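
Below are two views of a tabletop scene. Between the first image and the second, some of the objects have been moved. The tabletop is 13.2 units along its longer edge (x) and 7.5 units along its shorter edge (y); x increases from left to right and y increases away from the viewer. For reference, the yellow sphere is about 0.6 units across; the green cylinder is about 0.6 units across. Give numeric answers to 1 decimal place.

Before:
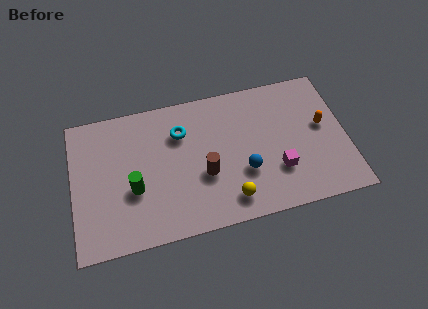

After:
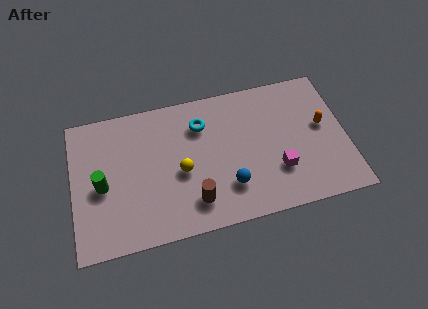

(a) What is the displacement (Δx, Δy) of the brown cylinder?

(-0.6, -1.3)

From the two frames, the brown cylinder sits at roughly (6.3, 2.9) before and (5.7, 1.6) after.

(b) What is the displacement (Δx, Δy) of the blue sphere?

(-0.8, -0.6)

The blue sphere was at about (8.2, 2.6) and moved to about (7.4, 2.0).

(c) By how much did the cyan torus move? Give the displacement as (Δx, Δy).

(1.0, 0.2)

From the two frames, the cyan torus sits at roughly (5.3, 5.4) before and (6.3, 5.6) after.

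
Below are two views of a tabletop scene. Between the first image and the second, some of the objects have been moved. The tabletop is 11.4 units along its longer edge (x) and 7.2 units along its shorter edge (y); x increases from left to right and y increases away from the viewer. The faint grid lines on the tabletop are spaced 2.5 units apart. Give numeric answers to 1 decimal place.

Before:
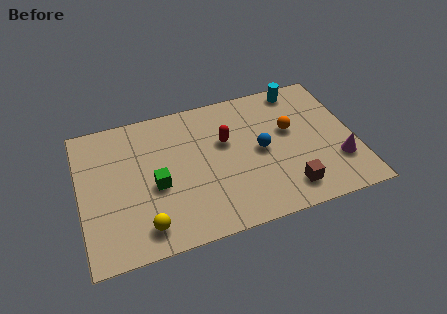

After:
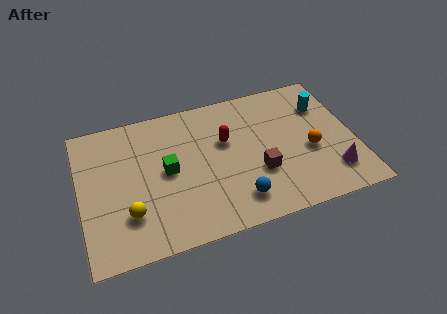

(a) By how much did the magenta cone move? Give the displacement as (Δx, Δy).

(-0.3, -0.5)

The magenta cone was at about (10.6, 2.1) and moved to about (10.3, 1.6).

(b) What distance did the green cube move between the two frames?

0.8

From (3.1, 3.1) to (3.6, 3.7), the green cube covered √(0.5² + 0.6²) ≈ 0.8 units.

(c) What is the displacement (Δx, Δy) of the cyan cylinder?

(0.9, -1.2)

From the two frames, the cyan cylinder sits at roughly (9.4, 6.4) before and (10.3, 5.2) after.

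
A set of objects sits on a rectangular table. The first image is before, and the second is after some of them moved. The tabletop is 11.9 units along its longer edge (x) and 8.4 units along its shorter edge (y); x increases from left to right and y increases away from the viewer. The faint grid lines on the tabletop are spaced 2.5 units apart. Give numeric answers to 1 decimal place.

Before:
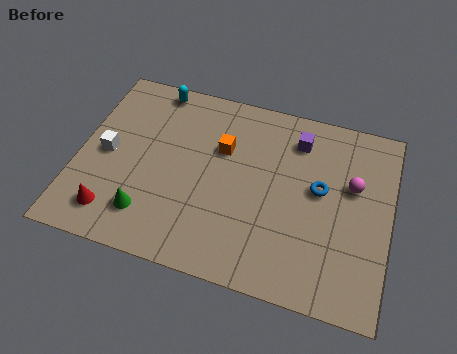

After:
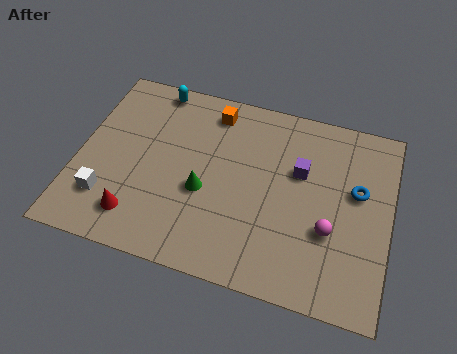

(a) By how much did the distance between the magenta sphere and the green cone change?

-3.4

The distance was about 8.2 in the first image and 4.8 in the second, so they moved 3.4 units closer together.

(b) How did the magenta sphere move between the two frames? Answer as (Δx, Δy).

(-0.7, -2.2)

The magenta sphere was at about (10.4, 5.2) and moved to about (9.7, 3.0).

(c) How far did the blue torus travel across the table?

1.4

The blue torus was near (9.2, 4.7) before and (10.6, 5.0) after, so it travelled √(1.4² + 0.3²) ≈ 1.4 units.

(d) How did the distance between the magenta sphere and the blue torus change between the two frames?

+0.9

The distance was about 1.3 in the first image and 2.2 in the second, so they moved 0.9 units further apart.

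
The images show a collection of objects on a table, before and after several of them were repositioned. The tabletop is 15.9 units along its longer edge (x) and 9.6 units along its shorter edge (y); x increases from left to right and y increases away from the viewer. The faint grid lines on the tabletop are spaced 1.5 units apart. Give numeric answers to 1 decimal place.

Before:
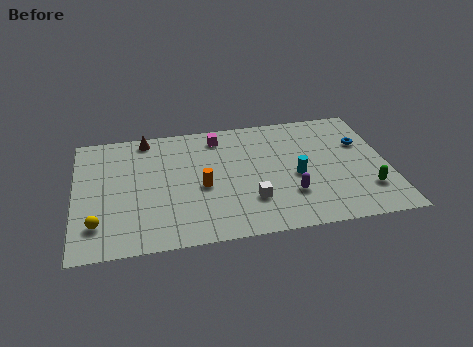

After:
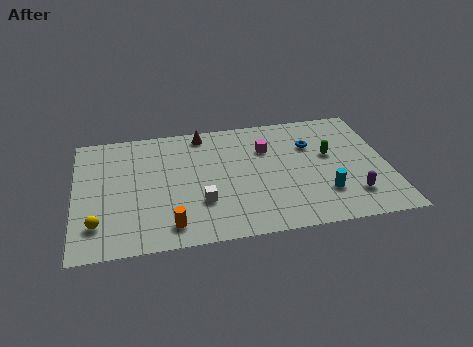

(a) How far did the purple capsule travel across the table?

3.2

The purple capsule moved from about (10.8, 2.8) to (13.9, 2.2), a distance of √(3.1² + 0.6²) ≈ 3.2.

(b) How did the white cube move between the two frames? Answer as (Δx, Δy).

(-2.5, 0.3)

The white cube started near (8.8, 2.7) and ended near (6.3, 3.0).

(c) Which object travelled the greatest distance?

the green capsule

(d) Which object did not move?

the yellow sphere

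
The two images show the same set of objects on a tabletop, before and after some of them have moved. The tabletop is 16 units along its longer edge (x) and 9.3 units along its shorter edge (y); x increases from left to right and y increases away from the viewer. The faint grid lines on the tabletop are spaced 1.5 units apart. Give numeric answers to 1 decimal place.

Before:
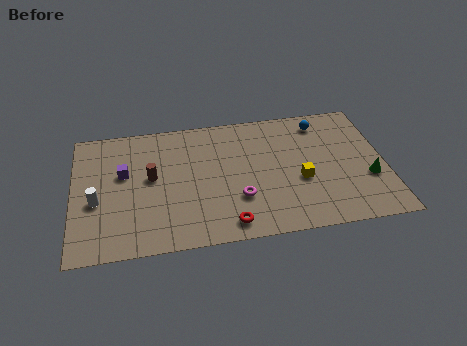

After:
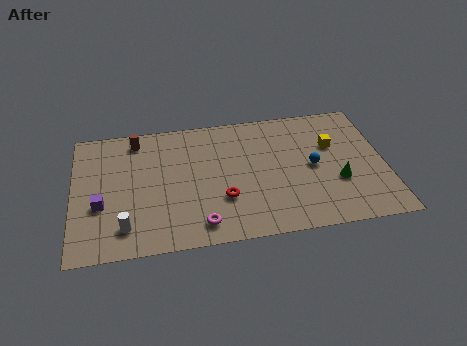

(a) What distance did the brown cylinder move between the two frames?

3.0

The brown cylinder moved from about (4.0, 5.1) to (3.3, 8.0), a distance of √(0.7² + 2.9²) ≈ 3.0.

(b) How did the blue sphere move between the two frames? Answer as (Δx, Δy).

(-0.6, -3.2)

From the two frames, the blue sphere sits at roughly (12.9, 7.8) before and (12.3, 4.6) after.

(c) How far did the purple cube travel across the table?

2.4

From (2.6, 5.6) to (1.4, 3.5), the purple cube covered √(1.2² + 2.1²) ≈ 2.4 units.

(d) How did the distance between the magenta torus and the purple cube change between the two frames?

-1.0

They were about 6.4 units apart before and 5.4 after — 1.0 units closer together.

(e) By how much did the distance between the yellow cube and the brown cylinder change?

+2.6

They were about 7.7 units apart before and 10.3 after — 2.6 units further apart.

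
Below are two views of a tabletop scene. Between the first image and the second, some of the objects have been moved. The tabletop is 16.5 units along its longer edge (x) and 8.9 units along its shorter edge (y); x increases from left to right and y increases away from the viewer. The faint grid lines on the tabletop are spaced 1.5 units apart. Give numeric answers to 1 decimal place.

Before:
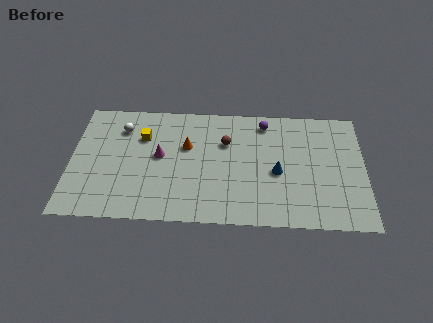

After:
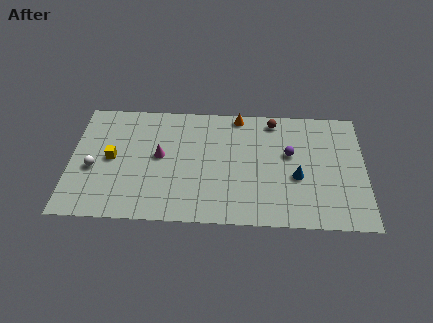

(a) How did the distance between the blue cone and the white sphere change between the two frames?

+2.1

Before: roughly 9.3 units apart; after: 11.4. That's 2.1 units further apart.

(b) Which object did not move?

the magenta cone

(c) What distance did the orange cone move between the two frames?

3.8

The orange cone was near (6.5, 5.6) before and (9.4, 8.1) after, so it travelled √(2.9² + 2.5²) ≈ 3.8 units.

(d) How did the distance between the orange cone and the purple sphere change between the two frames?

-0.8

They were about 4.8 units apart before and 4.0 after — 0.8 units closer together.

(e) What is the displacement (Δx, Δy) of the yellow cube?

(-1.7, -1.7)

The yellow cube was at about (4.0, 6.2) and moved to about (2.3, 4.5).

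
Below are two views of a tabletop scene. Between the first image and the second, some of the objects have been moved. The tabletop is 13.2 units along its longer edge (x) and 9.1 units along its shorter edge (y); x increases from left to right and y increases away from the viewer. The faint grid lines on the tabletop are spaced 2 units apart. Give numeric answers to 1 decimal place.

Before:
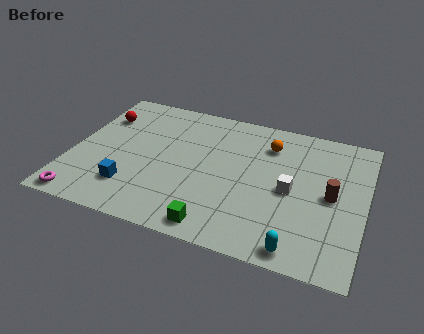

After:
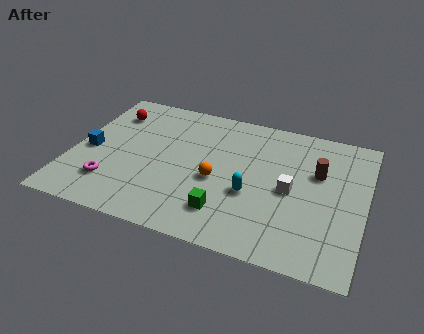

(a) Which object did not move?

the white cube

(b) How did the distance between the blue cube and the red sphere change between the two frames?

-1.8

They were about 4.8 units apart before and 3.0 after — 1.8 units closer together.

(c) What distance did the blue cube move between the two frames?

2.8

The blue cube was near (2.9, 2.2) before and (0.8, 4.1) after, so it travelled √(2.1² + 1.9²) ≈ 2.8 units.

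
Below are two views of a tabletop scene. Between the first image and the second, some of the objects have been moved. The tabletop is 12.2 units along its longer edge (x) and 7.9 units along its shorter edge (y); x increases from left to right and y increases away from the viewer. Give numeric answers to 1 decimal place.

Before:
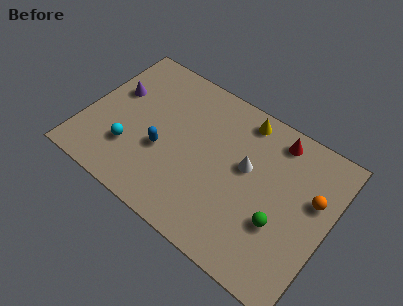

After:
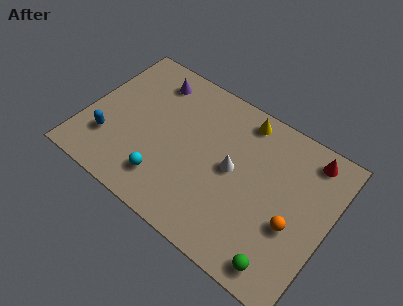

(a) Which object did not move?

the yellow cone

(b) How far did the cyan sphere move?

2.0

The cyan sphere was near (2.5, 2.3) before and (4.4, 1.7) after, so it travelled √(1.9² + 0.6²) ≈ 2.0 units.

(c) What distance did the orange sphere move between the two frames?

1.9

The orange sphere was near (11.3, 4.9) before and (10.6, 3.1) after, so it travelled √(0.7² + 1.8²) ≈ 1.9 units.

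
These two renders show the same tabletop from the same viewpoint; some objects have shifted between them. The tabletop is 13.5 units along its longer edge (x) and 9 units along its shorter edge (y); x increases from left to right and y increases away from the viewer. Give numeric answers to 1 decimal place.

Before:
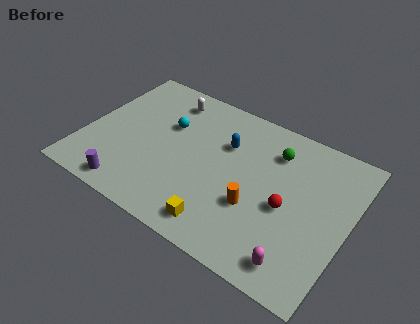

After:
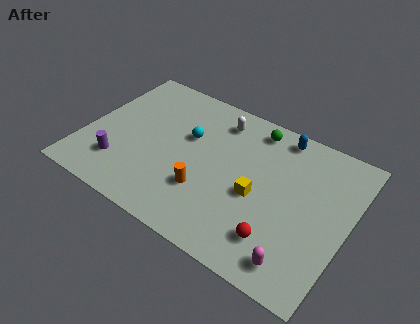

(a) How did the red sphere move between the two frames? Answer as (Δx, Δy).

(-0.1, -2.0)

The red sphere was at about (10.5, 4.0) and moved to about (10.4, 2.0).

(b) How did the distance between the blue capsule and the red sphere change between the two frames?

+2.0

They were about 4.1 units apart before and 6.1 after — 2.0 units further apart.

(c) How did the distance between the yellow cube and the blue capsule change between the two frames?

-0.7

They were about 4.8 units apart before and 4.1 after — 0.7 units closer together.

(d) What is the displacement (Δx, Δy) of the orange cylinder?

(-2.5, -0.4)

The orange cylinder was at about (9.0, 3.2) and moved to about (6.5, 2.8).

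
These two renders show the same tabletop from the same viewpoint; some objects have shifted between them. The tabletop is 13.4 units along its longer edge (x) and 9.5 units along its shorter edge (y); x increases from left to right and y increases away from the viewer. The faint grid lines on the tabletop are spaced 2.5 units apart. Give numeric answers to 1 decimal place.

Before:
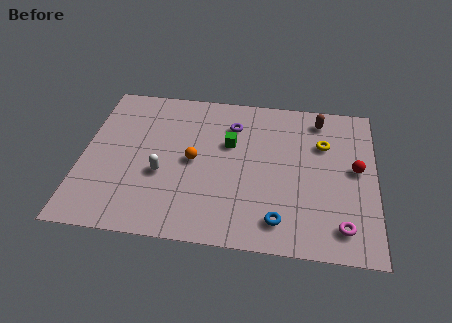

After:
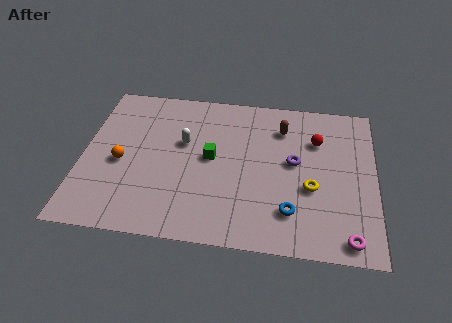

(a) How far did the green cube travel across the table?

1.3

From (6.7, 6.0) to (5.9, 5.0), the green cube covered √(0.8² + 1.0²) ≈ 1.3 units.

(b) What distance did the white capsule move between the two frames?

2.3

From (3.7, 3.7) to (4.6, 5.8), the white capsule covered √(0.9² + 2.1²) ≈ 2.3 units.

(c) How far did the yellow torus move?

2.8

The yellow torus was near (11.0, 6.5) before and (10.5, 3.7) after, so it travelled √(0.5² + 2.8²) ≈ 2.8 units.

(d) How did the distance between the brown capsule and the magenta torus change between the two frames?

+0.4

They were about 6.6 units apart before and 7.0 after — 0.4 units further apart.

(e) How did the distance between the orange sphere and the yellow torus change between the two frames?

+2.5

The distance was about 6.2 in the first image and 8.7 in the second, so they moved 2.5 units further apart.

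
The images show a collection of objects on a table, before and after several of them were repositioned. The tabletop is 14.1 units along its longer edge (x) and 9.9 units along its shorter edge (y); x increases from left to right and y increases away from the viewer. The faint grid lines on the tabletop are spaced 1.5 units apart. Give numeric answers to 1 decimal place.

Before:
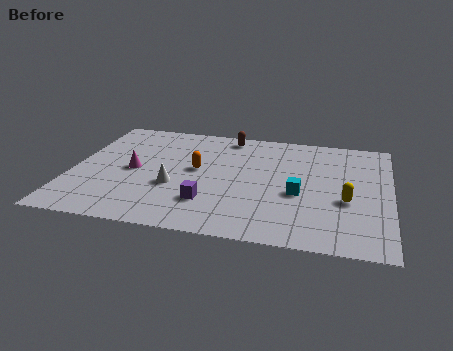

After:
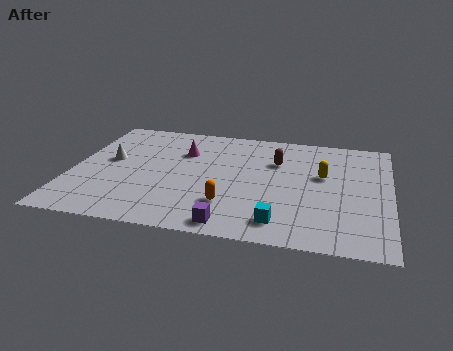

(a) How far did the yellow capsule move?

2.3

The yellow capsule moved from about (12.2, 3.9) to (11.1, 5.9), a distance of √(1.1² + 2.0²) ≈ 2.3.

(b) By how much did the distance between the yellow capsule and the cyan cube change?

+2.5

The distance was about 2.1 in the first image and 4.6 in the second, so they moved 2.5 units further apart.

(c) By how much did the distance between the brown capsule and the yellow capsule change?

-5.1

The distance was about 7.4 in the first image and 2.3 in the second, so they moved 5.1 units closer together.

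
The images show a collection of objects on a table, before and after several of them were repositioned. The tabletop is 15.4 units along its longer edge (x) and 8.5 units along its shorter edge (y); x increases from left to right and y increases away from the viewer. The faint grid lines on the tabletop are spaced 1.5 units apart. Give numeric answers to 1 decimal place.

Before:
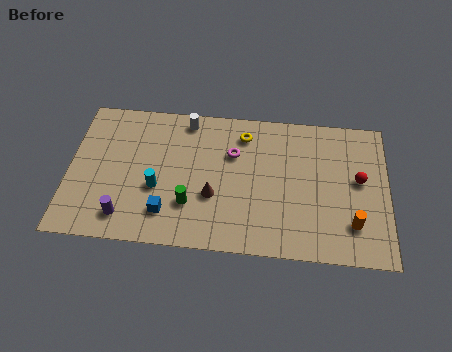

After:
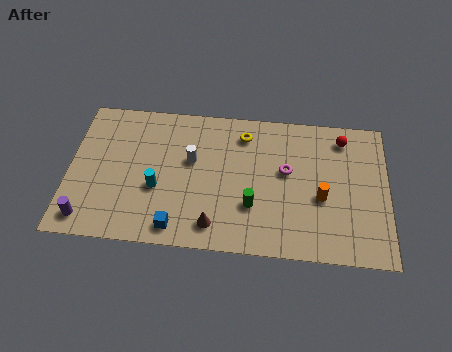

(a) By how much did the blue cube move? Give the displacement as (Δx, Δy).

(0.5, -0.8)

The blue cube started near (4.8, 1.9) and ended near (5.3, 1.1).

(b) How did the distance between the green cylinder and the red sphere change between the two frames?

-2.2

They were about 8.4 units apart before and 6.2 after — 2.2 units closer together.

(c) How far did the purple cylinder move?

1.8

The purple cylinder was near (2.8, 1.5) before and (1.0, 1.2) after, so it travelled √(1.8² + 0.3²) ≈ 1.8 units.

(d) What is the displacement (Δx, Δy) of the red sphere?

(-0.8, 2.4)

From the two frames, the red sphere sits at roughly (14.0, 4.7) before and (13.2, 7.1) after.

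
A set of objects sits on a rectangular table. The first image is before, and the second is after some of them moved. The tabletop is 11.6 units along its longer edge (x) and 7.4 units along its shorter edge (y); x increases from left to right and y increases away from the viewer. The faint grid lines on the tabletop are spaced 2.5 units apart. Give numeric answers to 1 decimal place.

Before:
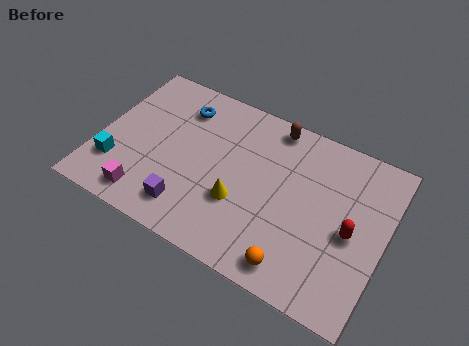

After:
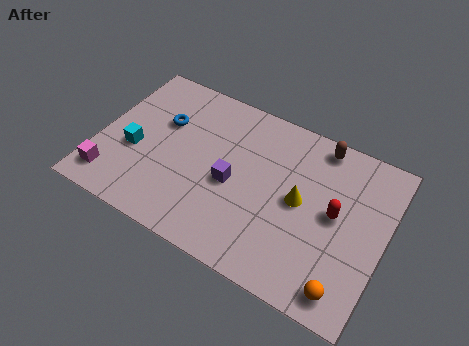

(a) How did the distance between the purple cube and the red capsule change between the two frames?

-2.5

They were about 6.6 units apart before and 4.1 after — 2.5 units closer together.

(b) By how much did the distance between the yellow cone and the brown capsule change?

-1.3

They were about 4.1 units apart before and 2.8 after — 1.3 units closer together.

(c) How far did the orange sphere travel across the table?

2.0

The orange sphere was near (8.4, 1.0) before and (10.4, 1.0) after, so it travelled √(2.0² + 0.0²) ≈ 2.0 units.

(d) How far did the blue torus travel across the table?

1.2

The blue torus was near (3.0, 5.8) before and (2.4, 4.8) after, so it travelled √(0.6² + 1.0²) ≈ 1.2 units.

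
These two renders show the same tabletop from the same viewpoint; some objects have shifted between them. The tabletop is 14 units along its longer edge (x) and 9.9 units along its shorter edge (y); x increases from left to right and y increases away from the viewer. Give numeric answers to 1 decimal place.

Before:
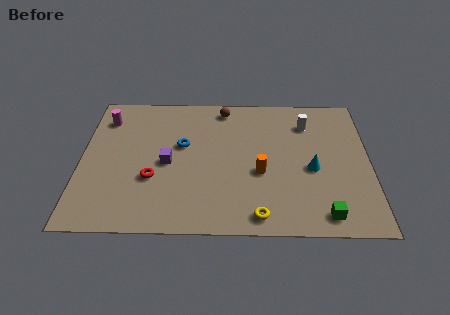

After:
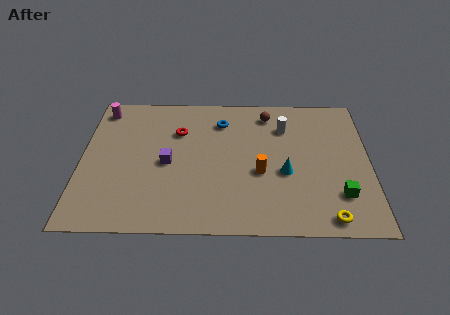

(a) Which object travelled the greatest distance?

the red torus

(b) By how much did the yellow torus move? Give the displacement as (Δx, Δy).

(3.3, -0.1)

The yellow torus started near (8.6, 1.1) and ended near (11.9, 1.0).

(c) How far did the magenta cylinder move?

0.7

The magenta cylinder moved from about (1.1, 7.8) to (0.9, 8.5), a distance of √(0.2² + 0.7²) ≈ 0.7.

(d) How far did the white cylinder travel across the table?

1.1

The white cylinder was near (11.0, 7.6) before and (9.9, 7.3) after, so it travelled √(1.1² + 0.3²) ≈ 1.1 units.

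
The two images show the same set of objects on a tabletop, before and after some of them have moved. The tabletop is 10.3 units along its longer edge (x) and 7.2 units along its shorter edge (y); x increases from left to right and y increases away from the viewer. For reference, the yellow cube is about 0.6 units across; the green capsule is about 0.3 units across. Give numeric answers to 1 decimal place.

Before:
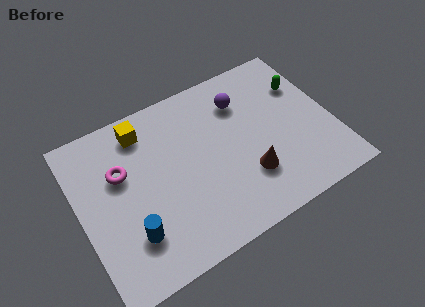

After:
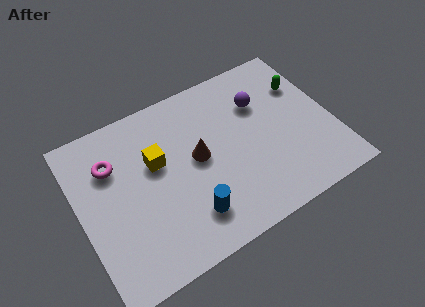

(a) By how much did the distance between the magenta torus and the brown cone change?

-1.9

Before: roughly 5.4 units apart; after: 3.5. That's 1.9 units closer together.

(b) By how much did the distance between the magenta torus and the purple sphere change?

+0.9

The distance was about 5.2 in the first image and 6.1 in the second, so they moved 0.9 units further apart.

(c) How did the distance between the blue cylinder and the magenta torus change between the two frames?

+1.7

Before: roughly 2.7 units apart; after: 4.4. That's 1.7 units further apart.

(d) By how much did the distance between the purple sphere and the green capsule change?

-0.7

They were about 2.5 units apart before and 1.8 after — 0.7 units closer together.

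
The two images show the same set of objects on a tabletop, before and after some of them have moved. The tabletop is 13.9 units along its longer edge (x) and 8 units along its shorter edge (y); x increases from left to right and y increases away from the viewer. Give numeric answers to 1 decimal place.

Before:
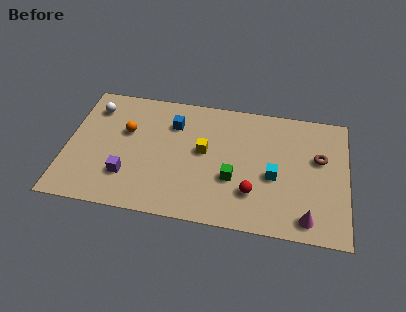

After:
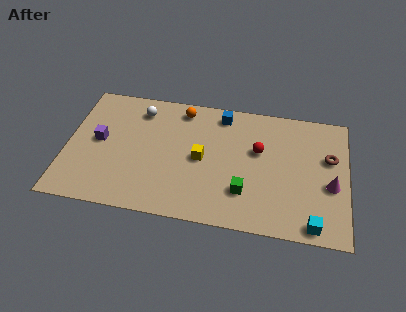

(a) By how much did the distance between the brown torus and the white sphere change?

-1.8

They were about 11.4 units apart before and 9.6 after — 1.8 units closer together.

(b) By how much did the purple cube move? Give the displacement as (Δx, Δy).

(-1.5, 2.0)

The purple cube was at about (3.1, 2.2) and moved to about (1.6, 4.2).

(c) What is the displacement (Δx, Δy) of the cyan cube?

(2.0, -2.6)

From the two frames, the cyan cube sits at roughly (10.3, 3.4) before and (12.3, 0.8) after.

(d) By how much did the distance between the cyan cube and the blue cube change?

+2.0

They were about 5.7 units apart before and 7.7 after — 2.0 units further apart.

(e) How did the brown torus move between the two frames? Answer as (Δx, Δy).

(0.5, 0.1)

The brown torus started near (12.5, 4.9) and ended near (13.0, 5.0).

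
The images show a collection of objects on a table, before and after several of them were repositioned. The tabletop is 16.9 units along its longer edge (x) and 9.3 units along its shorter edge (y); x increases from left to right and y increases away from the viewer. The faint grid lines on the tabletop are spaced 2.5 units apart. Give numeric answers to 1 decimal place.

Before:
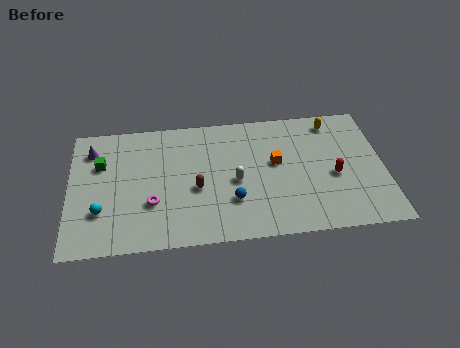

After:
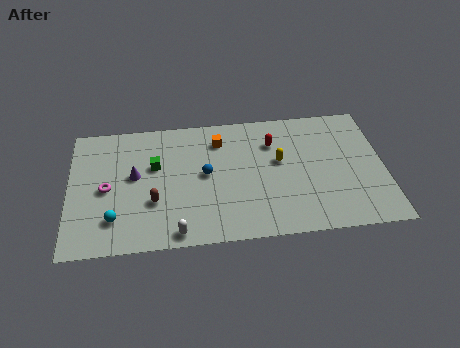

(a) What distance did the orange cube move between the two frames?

3.6

The orange cube moved from about (11.1, 5.3) to (8.1, 7.3), a distance of √(3.0² + 2.0²) ≈ 3.6.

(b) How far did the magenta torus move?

2.7

The magenta torus was near (4.4, 3.1) before and (2.0, 4.4) after, so it travelled √(2.4² + 1.3²) ≈ 2.7 units.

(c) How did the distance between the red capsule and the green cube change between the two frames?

-6.2

Before: roughly 12.7 units apart; after: 6.5. That's 6.2 units closer together.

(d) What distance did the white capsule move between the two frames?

4.6

From (8.9, 4.2) to (5.7, 0.9), the white capsule covered √(3.2² + 3.3²) ≈ 4.6 units.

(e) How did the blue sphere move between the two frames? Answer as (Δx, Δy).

(-1.4, 2.1)

From the two frames, the blue sphere sits at roughly (8.7, 2.8) before and (7.3, 4.9) after.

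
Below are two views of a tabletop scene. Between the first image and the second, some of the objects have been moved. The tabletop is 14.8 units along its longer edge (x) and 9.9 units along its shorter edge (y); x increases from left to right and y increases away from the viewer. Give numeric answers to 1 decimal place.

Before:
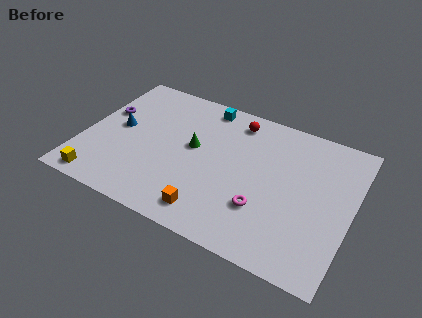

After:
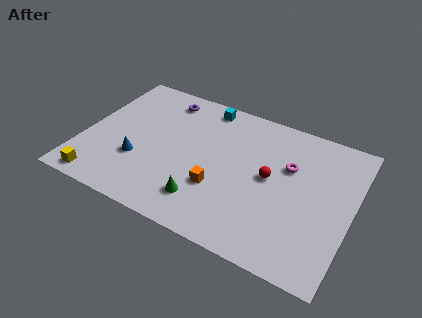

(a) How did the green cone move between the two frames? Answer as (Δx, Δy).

(1.1, -3.4)

From the two frames, the green cone sits at roughly (6.0, 5.5) before and (7.1, 2.1) after.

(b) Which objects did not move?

the yellow cube and the cyan cube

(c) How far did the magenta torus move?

3.5

The magenta torus moved from about (10.2, 3.0) to (11.2, 6.4), a distance of √(1.0² + 3.4²) ≈ 3.5.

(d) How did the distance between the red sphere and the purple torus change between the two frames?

-0.3

They were about 7.5 units apart before and 7.2 after — 0.3 units closer together.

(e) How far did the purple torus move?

3.8

The purple torus was near (0.9, 6.1) before and (3.9, 8.4) after, so it travelled √(3.0² + 2.3²) ≈ 3.8 units.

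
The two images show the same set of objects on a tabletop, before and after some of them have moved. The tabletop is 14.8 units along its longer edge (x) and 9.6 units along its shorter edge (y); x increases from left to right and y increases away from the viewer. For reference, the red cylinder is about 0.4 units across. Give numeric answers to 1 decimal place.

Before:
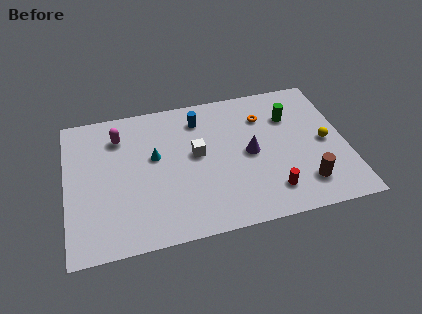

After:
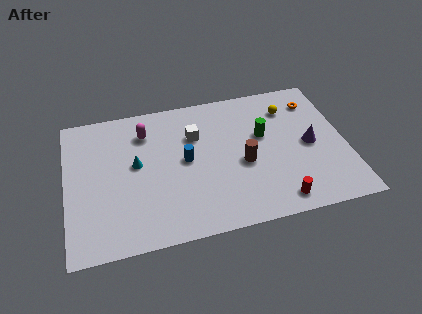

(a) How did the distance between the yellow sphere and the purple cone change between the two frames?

-1.1

They were about 4.0 units apart before and 2.9 after — 1.1 units closer together.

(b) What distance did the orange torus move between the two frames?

2.8

The orange torus moved from about (10.6, 7.1) to (13.4, 7.6), a distance of √(2.8² + 0.5²) ≈ 2.8.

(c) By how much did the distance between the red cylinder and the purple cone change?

+1.0

The distance was about 2.9 in the first image and 3.9 in the second, so they moved 1.0 units further apart.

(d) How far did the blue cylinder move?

2.8

The blue cylinder was near (7.2, 7.7) before and (6.3, 5.0) after, so it travelled √(0.9² + 2.7²) ≈ 2.8 units.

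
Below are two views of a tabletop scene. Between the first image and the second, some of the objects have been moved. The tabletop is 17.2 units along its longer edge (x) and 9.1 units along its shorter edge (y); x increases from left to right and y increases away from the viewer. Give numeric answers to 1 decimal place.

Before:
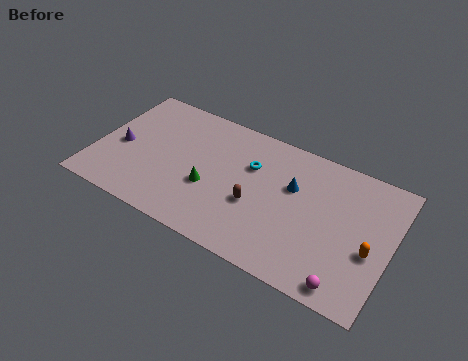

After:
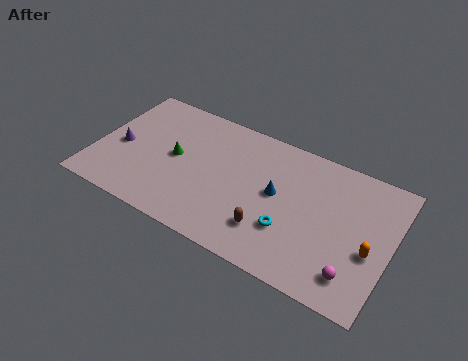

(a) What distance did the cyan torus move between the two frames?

4.2

From (8.9, 6.1) to (11.6, 2.9), the cyan torus covered √(2.7² + 3.2²) ≈ 4.2 units.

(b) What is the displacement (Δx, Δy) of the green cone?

(-2.2, 1.2)

The green cone was at about (6.8, 3.5) and moved to about (4.6, 4.7).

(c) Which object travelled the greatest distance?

the cyan torus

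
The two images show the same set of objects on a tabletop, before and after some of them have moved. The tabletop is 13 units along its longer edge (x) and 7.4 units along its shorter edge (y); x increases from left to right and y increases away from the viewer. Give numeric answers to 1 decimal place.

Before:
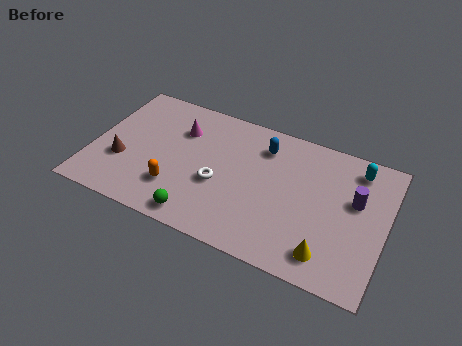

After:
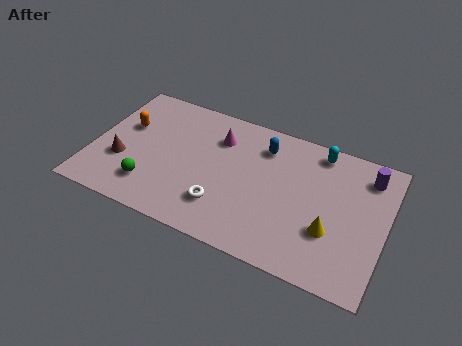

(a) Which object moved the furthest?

the orange capsule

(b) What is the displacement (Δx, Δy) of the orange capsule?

(-2.6, 2.6)

From the two frames, the orange capsule sits at roughly (3.9, 2.0) before and (1.3, 4.6) after.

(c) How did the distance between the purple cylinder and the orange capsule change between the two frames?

+2.7

Before: roughly 8.1 units apart; after: 10.8. That's 2.7 units further apart.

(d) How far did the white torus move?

1.1

From (5.7, 3.0) to (6.0, 1.9), the white torus covered √(0.3² + 1.1²) ≈ 1.1 units.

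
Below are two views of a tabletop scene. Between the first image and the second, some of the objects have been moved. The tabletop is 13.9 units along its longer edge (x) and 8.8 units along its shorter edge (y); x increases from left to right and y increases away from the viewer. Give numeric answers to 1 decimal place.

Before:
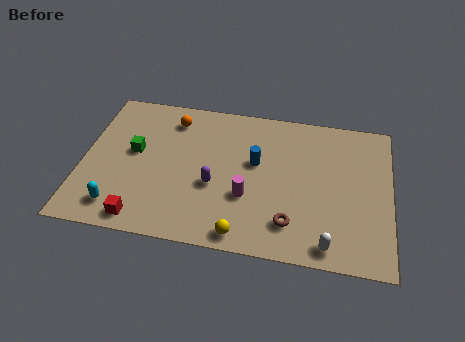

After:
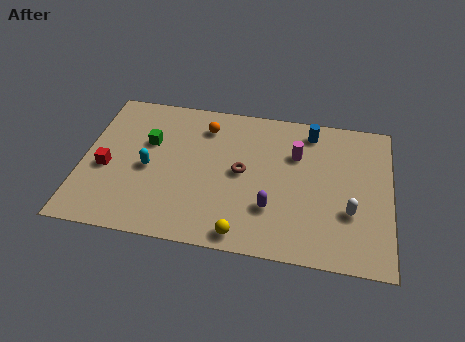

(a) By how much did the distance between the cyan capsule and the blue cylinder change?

+1.0

Before: roughly 7.0 units apart; after: 8.0. That's 1.0 units further apart.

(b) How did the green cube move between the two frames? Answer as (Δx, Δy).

(0.6, 0.7)

The green cube was at about (2.3, 4.9) and moved to about (2.9, 5.6).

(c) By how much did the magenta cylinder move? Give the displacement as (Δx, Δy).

(2.1, 2.9)

The magenta cylinder was at about (7.5, 3.1) and moved to about (9.6, 6.0).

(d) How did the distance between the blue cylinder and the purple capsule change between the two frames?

+2.7

They were about 2.5 units apart before and 5.2 after — 2.7 units further apart.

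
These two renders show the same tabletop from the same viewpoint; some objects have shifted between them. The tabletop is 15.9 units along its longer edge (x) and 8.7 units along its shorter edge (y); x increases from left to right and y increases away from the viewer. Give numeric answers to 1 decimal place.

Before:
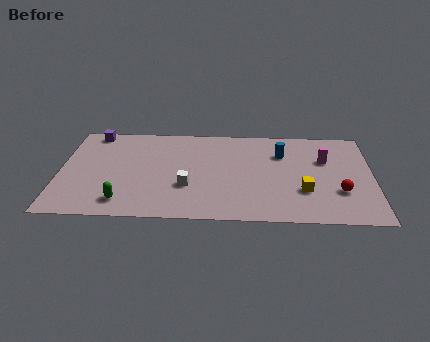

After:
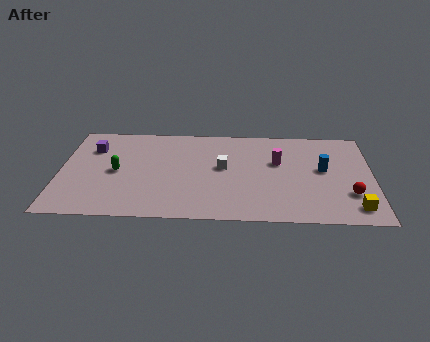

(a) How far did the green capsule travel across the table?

2.7

The green capsule was near (3.3, 1.5) before and (2.9, 4.2) after, so it travelled √(0.4² + 2.7²) ≈ 2.7 units.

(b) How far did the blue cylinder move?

2.5

The blue cylinder was near (11.3, 6.2) before and (13.4, 4.8) after, so it travelled √(2.1² + 1.4²) ≈ 2.5 units.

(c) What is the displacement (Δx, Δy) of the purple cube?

(0.0, -1.5)

From the two frames, the purple cube sits at roughly (1.6, 7.8) before and (1.6, 6.3) after.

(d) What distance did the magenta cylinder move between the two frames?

2.4

From (13.5, 5.7) to (11.1, 5.4), the magenta cylinder covered √(2.4² + 0.3²) ≈ 2.4 units.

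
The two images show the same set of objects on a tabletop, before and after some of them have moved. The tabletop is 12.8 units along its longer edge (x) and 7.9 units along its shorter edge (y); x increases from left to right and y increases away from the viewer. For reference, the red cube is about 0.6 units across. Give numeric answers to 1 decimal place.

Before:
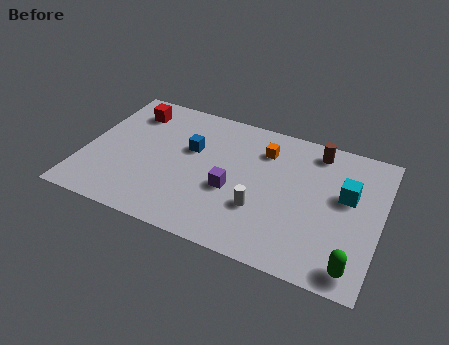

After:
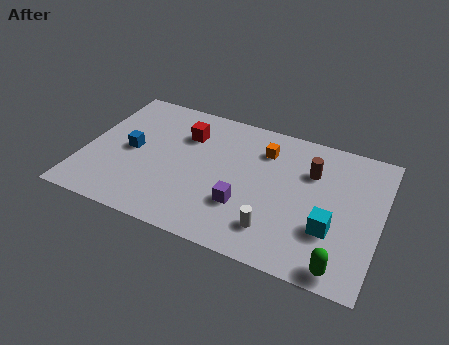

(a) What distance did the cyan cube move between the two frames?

2.2

The cyan cube moved from about (11.3, 4.7) to (10.8, 2.6), a distance of √(0.5² + 2.1²) ≈ 2.2.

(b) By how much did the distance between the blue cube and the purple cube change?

+2.7

Before: roughly 2.6 units apart; after: 5.3. That's 2.7 units further apart.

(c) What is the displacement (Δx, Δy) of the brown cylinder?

(-0.1, -1.3)

The brown cylinder was at about (9.8, 6.8) and moved to about (9.7, 5.5).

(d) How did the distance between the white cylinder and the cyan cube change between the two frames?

-1.6

They were about 4.1 units apart before and 2.5 after — 1.6 units closer together.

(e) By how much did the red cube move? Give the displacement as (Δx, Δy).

(2.5, -0.6)

The red cube started near (1.7, 6.3) and ended near (4.2, 5.7).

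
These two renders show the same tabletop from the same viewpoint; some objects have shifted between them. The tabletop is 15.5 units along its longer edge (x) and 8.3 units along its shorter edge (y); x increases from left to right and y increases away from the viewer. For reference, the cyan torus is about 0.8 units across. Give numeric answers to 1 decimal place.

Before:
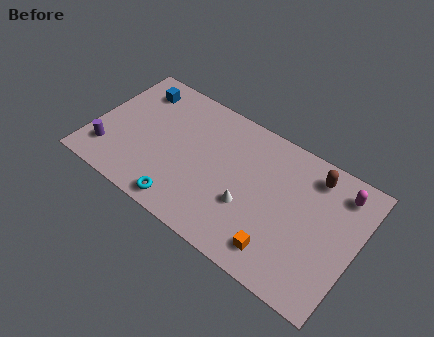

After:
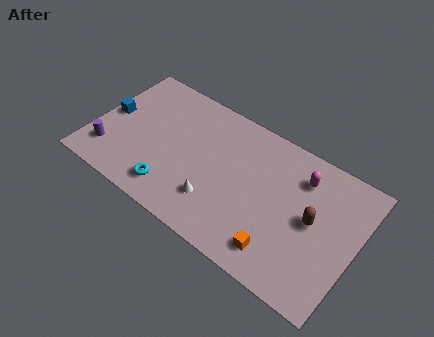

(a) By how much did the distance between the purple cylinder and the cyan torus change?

-0.9

They were about 4.8 units apart before and 3.9 after — 0.9 units closer together.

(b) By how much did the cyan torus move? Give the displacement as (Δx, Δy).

(-0.8, 0.5)

From the two frames, the cyan torus sits at roughly (5.9, 1.0) before and (5.1, 1.5) after.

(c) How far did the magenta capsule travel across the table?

2.2

The magenta capsule was near (14.2, 6.8) before and (12.0, 6.4) after, so it travelled √(2.2² + 0.4²) ≈ 2.2 units.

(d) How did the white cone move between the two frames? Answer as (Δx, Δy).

(-1.8, -0.8)

The white cone was at about (9.4, 3.0) and moved to about (7.6, 2.2).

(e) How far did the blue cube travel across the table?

2.7

The blue cube was near (2.0, 6.7) before and (0.8, 4.3) after, so it travelled √(1.2² + 2.4²) ≈ 2.7 units.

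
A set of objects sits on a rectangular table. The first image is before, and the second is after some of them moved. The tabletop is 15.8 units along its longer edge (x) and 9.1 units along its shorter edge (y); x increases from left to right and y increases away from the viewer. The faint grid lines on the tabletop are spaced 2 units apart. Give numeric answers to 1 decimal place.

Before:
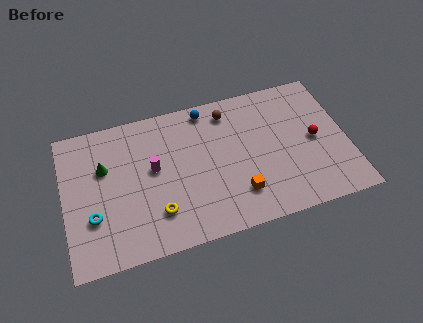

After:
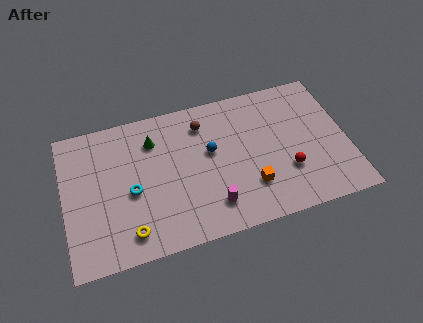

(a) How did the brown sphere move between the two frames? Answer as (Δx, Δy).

(-1.5, -0.4)

The brown sphere was at about (9.4, 7.6) and moved to about (7.9, 7.2).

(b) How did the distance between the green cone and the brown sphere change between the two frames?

-4.5

The distance was about 7.3 in the first image and 2.8 in the second, so they moved 4.5 units closer together.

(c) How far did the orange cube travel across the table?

0.8

The orange cube was near (9.5, 2.2) before and (10.2, 2.5) after, so it travelled √(0.7² + 0.3²) ≈ 0.8 units.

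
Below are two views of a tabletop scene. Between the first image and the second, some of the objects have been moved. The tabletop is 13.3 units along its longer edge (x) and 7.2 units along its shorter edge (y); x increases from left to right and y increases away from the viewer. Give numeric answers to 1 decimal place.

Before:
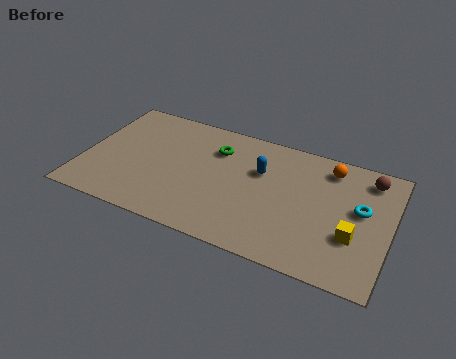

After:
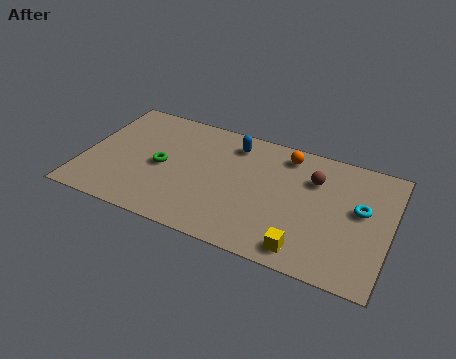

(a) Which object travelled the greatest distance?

the green torus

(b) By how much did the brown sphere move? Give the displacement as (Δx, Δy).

(-2.3, -0.9)

The brown sphere was at about (12.2, 6.0) and moved to about (9.9, 5.1).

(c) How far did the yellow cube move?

2.4

The yellow cube moved from about (11.8, 2.5) to (9.9, 1.0), a distance of √(1.9² + 1.5²) ≈ 2.4.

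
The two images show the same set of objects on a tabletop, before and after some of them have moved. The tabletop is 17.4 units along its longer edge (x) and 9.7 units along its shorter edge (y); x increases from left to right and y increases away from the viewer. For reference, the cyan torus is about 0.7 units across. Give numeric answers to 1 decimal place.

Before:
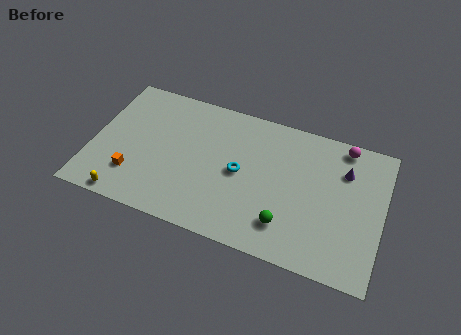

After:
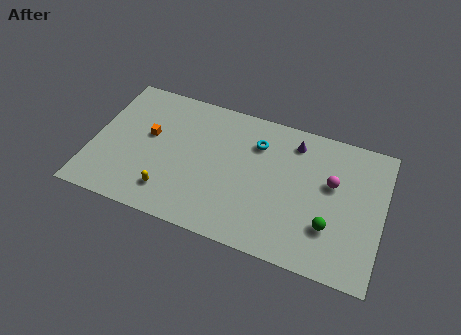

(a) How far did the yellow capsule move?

2.8

From (2.4, 0.8) to (4.9, 2.0), the yellow capsule covered √(2.5² + 1.2²) ≈ 2.8 units.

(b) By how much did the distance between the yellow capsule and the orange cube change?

+2.2

The distance was about 1.7 in the first image and 3.9 in the second, so they moved 2.2 units further apart.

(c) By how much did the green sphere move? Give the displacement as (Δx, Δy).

(2.5, 0.7)

The green sphere was at about (11.9, 2.2) and moved to about (14.4, 2.9).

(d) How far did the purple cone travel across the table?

3.3

From (15.0, 7.0) to (11.9, 8.0), the purple cone covered √(3.1² + 1.0²) ≈ 3.3 units.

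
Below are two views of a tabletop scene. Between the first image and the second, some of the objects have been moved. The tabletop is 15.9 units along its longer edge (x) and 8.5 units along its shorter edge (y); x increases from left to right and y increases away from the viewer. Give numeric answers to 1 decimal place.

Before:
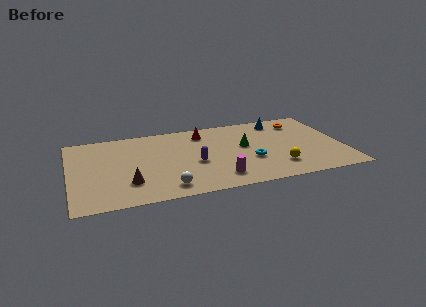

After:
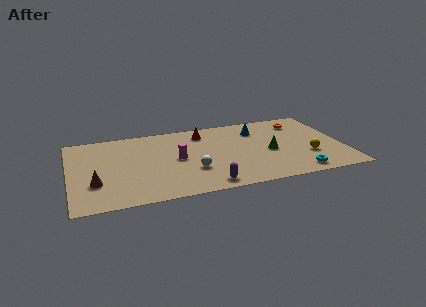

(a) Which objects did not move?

the red cone and the orange torus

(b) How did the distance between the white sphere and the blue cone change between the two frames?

-3.7

Before: roughly 9.2 units apart; after: 5.5. That's 3.7 units closer together.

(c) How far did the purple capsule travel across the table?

2.6

The purple capsule moved from about (7.2, 3.6) to (7.7, 1.0), a distance of √(0.5² + 2.6²) ≈ 2.6.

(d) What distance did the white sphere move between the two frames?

2.2

From (5.4, 1.3) to (7.0, 2.8), the white sphere covered √(1.6² + 1.5²) ≈ 2.2 units.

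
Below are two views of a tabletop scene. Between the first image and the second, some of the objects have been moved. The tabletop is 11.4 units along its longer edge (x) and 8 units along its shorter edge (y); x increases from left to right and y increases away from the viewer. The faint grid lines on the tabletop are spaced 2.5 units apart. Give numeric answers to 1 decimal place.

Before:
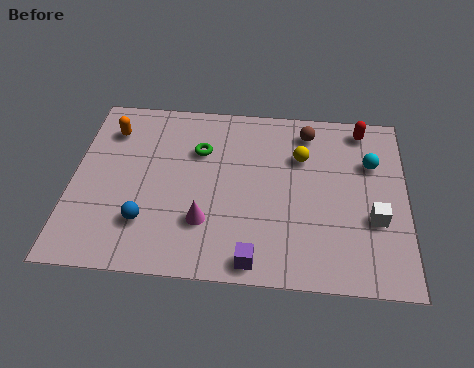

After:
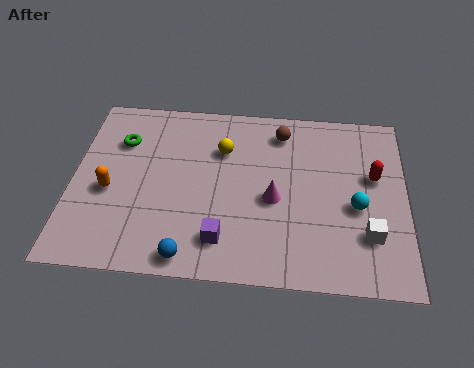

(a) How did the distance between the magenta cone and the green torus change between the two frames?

+2.5

The distance was about 3.2 in the first image and 5.7 in the second, so they moved 2.5 units further apart.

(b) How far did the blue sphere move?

2.0

The blue sphere was near (2.6, 2.1) before and (4.1, 0.8) after, so it travelled √(1.5² + 1.3²) ≈ 2.0 units.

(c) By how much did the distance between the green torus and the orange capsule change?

-0.9

They were about 3.2 units apart before and 2.3 after — 0.9 units closer together.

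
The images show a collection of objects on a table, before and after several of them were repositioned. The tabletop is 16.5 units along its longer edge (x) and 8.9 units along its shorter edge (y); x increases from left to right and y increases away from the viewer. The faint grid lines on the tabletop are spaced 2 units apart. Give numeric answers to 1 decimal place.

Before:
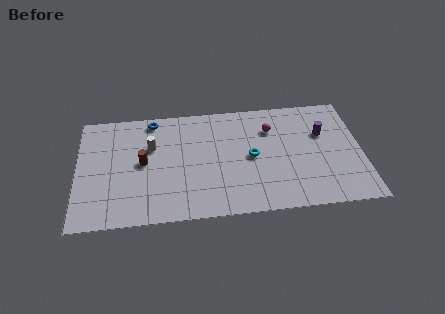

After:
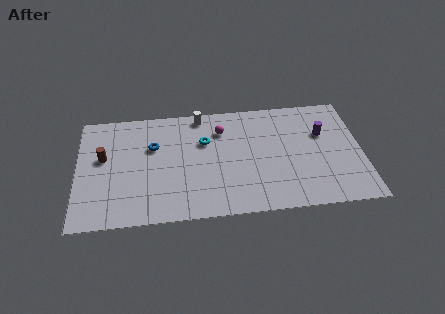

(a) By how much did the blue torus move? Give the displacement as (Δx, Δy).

(0.0, -2.1)

The blue torus was at about (4.4, 7.9) and moved to about (4.4, 5.8).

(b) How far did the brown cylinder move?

2.4

The brown cylinder was near (3.8, 4.6) before and (1.5, 5.2) after, so it travelled √(2.3² + 0.6²) ≈ 2.4 units.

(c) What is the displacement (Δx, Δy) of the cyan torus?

(-2.7, 1.5)

From the two frames, the cyan torus sits at roughly (10.1, 4.4) before and (7.4, 5.9) after.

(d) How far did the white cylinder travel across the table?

3.6

The white cylinder moved from about (4.3, 5.8) to (7.2, 8.0), a distance of √(2.9² + 2.2²) ≈ 3.6.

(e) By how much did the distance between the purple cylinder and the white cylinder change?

-2.6

Before: roughly 10.0 units apart; after: 7.4. That's 2.6 units closer together.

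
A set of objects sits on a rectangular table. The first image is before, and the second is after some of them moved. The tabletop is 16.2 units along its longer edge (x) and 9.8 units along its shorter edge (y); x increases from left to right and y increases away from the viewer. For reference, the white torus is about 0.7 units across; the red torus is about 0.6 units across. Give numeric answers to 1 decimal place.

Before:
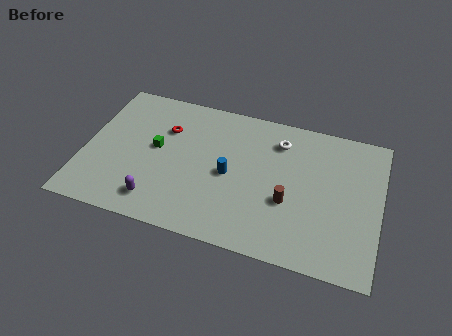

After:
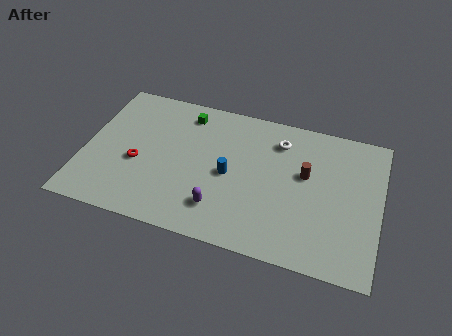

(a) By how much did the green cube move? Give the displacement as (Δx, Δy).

(1.4, 2.9)

The green cube started near (3.9, 5.3) and ended near (5.3, 8.2).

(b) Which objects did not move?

the blue cylinder and the white torus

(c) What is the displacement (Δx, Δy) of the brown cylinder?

(0.8, 2.1)

From the two frames, the brown cylinder sits at roughly (11.3, 3.7) before and (12.1, 5.8) after.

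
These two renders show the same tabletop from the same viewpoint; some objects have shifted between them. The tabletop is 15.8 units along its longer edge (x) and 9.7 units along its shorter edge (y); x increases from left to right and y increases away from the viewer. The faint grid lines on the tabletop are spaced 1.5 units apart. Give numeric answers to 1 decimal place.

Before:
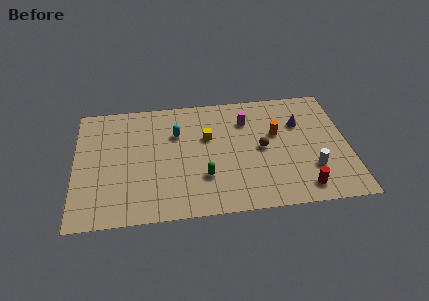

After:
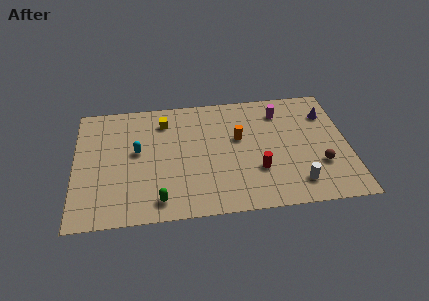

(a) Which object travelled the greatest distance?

the brown sphere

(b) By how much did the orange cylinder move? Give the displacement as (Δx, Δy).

(-2.2, -0.1)

The orange cylinder was at about (11.7, 5.9) and moved to about (9.5, 5.8).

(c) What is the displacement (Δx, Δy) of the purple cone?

(1.6, 0.6)

The purple cone started near (13.1, 6.6) and ended near (14.7, 7.2).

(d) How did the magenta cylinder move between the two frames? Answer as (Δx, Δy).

(2.0, 0.5)

The magenta cylinder was at about (10.0, 7.2) and moved to about (12.0, 7.7).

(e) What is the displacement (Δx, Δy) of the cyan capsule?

(-2.3, -1.2)

The cyan capsule started near (5.9, 6.6) and ended near (3.6, 5.4).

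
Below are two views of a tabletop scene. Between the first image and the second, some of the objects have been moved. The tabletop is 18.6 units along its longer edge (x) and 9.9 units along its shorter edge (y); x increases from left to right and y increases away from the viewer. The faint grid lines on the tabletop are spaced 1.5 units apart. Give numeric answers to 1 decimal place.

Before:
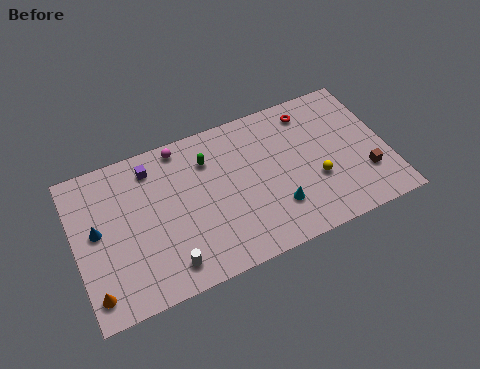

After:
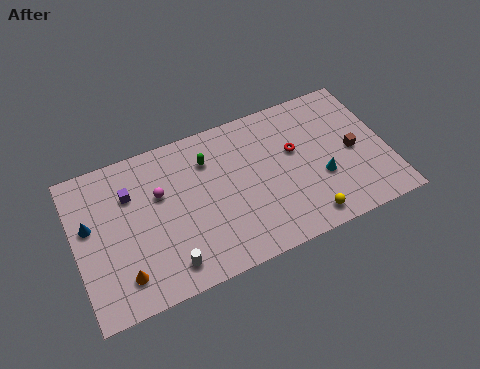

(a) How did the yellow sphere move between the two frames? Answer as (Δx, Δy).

(-0.9, -2.3)

The yellow sphere was at about (14.2, 3.6) and moved to about (13.3, 1.3).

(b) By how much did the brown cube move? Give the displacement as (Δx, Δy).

(-0.5, 1.8)

The brown cube was at about (17.1, 2.9) and moved to about (16.6, 4.7).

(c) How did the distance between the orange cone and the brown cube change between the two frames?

-2.0

Before: roughly 16.4 units apart; after: 14.4. That's 2.0 units closer together.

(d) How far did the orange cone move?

1.7

From (0.8, 1.6) to (2.5, 2.0), the orange cone covered √(1.7² + 0.4²) ≈ 1.7 units.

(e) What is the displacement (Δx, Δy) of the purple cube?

(-1.4, -1.2)

From the two frames, the purple cube sits at roughly (4.8, 8.2) before and (3.4, 7.0) after.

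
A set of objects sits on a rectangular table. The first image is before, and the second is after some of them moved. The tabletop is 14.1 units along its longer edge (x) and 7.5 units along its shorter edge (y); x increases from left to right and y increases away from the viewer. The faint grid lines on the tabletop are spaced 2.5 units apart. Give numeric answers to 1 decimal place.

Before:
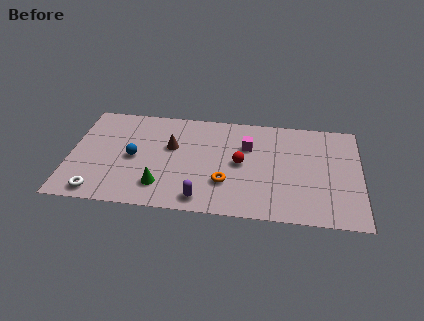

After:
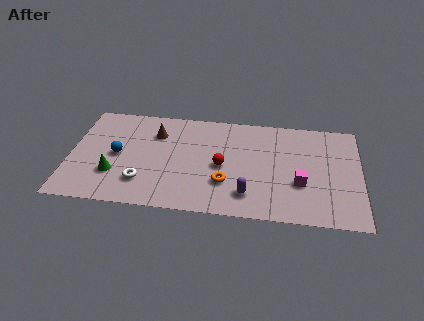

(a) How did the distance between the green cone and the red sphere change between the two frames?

+1.0

Before: roughly 4.3 units apart; after: 5.3. That's 1.0 units further apart.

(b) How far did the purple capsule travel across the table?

2.3

The purple capsule was near (6.5, 1.0) before and (8.7, 1.6) after, so it travelled √(2.2² + 0.6²) ≈ 2.3 units.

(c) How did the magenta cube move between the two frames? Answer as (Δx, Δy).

(2.6, -2.4)

The magenta cube was at about (8.6, 5.1) and moved to about (11.2, 2.7).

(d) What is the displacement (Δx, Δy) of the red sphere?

(-0.9, -0.3)

The red sphere was at about (8.3, 3.8) and moved to about (7.4, 3.5).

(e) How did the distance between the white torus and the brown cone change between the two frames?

-1.4

They were about 5.0 units apart before and 3.6 after — 1.4 units closer together.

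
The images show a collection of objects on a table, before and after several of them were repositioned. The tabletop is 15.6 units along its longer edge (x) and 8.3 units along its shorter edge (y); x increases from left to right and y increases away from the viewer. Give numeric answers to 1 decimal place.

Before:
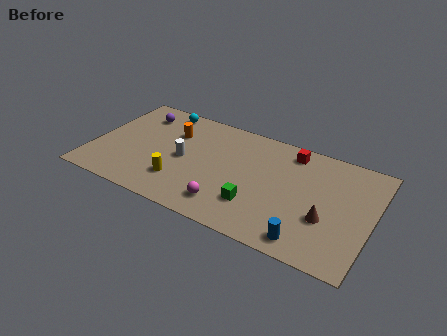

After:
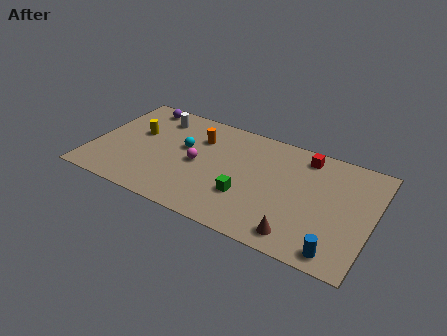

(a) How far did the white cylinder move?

3.3

The white cylinder was near (5.1, 4.0) before and (3.2, 6.7) after, so it travelled √(1.9² + 2.7²) ≈ 3.3 units.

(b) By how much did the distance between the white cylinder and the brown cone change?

+2.1

They were about 8.2 units apart before and 10.3 after — 2.1 units further apart.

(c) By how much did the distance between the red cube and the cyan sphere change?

-0.5

The distance was about 7.5 in the first image and 7.0 in the second, so they moved 0.5 units closer together.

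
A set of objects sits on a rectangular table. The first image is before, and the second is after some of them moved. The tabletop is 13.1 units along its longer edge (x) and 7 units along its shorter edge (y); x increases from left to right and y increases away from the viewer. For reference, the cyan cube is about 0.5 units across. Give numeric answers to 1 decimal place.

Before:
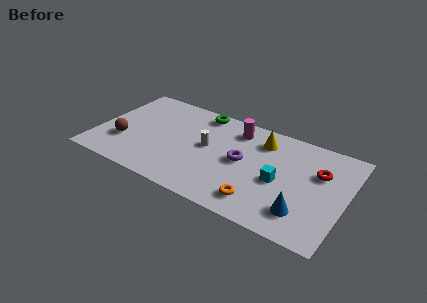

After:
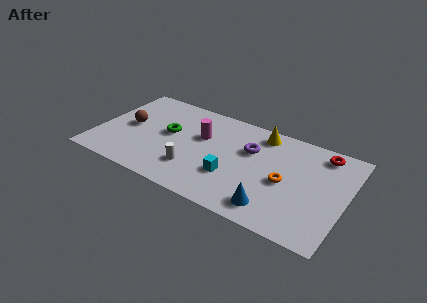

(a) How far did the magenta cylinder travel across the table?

2.1

The magenta cylinder moved from about (7.1, 5.7) to (5.4, 4.4), a distance of √(1.7² + 1.3²) ≈ 2.1.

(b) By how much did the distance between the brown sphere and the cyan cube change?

-2.4

Before: roughly 8.2 units apart; after: 5.8. That's 2.4 units closer together.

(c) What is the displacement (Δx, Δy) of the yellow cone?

(-0.1, 0.5)

The yellow cone started near (8.5, 5.5) and ended near (8.4, 6.0).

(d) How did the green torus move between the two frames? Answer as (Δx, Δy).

(-1.4, -2.3)

The green torus was at about (5.1, 6.2) and moved to about (3.7, 3.9).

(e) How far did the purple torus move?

1.0

The purple torus was near (7.7, 3.6) before and (8.0, 4.6) after, so it travelled √(0.3² + 1.0²) ≈ 1.0 units.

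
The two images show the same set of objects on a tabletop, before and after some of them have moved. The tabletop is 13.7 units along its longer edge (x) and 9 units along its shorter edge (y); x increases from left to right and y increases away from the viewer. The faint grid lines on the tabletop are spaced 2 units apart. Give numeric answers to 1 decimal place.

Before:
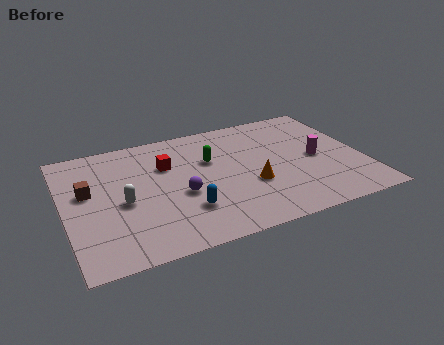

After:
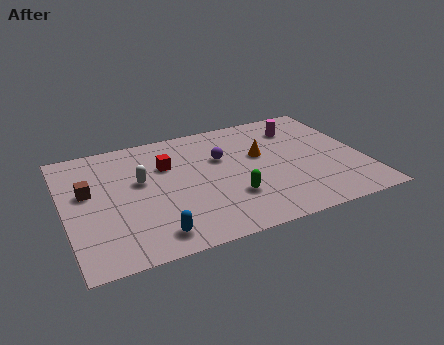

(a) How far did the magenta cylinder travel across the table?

2.7

The magenta cylinder was near (11.6, 4.3) before and (11.1, 7.0) after, so it travelled √(0.5² + 2.7²) ≈ 2.7 units.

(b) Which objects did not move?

the red cube and the brown cube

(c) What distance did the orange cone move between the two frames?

2.2

The orange cone moved from about (8.4, 3.3) to (9.1, 5.4), a distance of √(0.7² + 2.1²) ≈ 2.2.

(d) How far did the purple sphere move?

3.0

The purple sphere moved from about (5.2, 3.7) to (7.3, 5.8), a distance of √(2.1² + 2.1²) ≈ 3.0.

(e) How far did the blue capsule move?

2.0

The blue capsule moved from about (5.3, 2.5) to (3.7, 1.3), a distance of √(1.6² + 1.2²) ≈ 2.0.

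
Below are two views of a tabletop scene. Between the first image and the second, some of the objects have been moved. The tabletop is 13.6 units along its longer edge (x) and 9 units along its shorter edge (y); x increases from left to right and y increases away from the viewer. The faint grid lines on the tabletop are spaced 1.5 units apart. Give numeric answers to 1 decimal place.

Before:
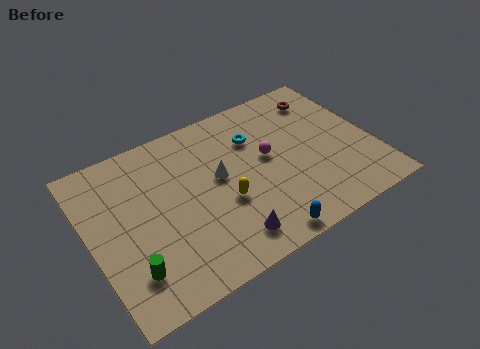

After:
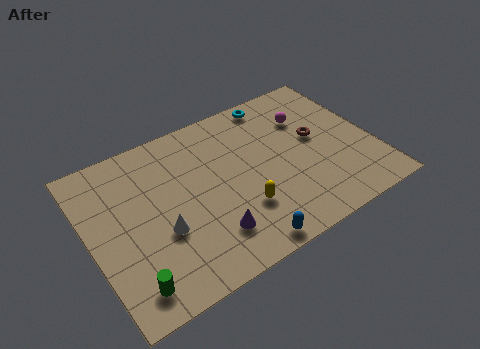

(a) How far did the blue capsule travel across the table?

0.9

From (7.5, 0.8) to (6.6, 0.8), the blue capsule covered √(0.9² + 0.0²) ≈ 0.9 units.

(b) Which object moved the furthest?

the white cone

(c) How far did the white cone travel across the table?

3.4

From (6.2, 5.0) to (3.2, 3.4), the white cone covered √(3.0² + 1.6²) ≈ 3.4 units.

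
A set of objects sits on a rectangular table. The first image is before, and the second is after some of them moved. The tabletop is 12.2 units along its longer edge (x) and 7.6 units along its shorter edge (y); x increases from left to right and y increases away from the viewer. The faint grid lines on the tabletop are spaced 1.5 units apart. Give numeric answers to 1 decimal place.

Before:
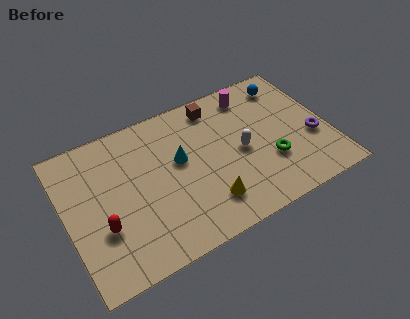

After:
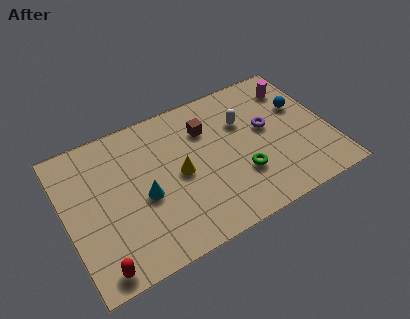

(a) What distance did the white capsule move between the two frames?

1.5

From (8.1, 3.6) to (8.4, 5.1), the white capsule covered √(0.3² + 1.5²) ≈ 1.5 units.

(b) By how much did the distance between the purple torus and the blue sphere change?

-1.7

Before: roughly 3.5 units apart; after: 1.8. That's 1.7 units closer together.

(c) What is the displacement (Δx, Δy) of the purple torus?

(-2.0, 1.4)

The purple torus started near (11.4, 2.9) and ended near (9.4, 4.3).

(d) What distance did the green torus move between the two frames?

1.4

The green torus moved from about (9.3, 2.5) to (7.9, 2.4), a distance of √(1.4² + 0.1²) ≈ 1.4.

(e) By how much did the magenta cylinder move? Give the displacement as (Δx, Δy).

(2.0, -0.4)

The magenta cylinder started near (9.0, 6.4) and ended near (11.0, 6.0).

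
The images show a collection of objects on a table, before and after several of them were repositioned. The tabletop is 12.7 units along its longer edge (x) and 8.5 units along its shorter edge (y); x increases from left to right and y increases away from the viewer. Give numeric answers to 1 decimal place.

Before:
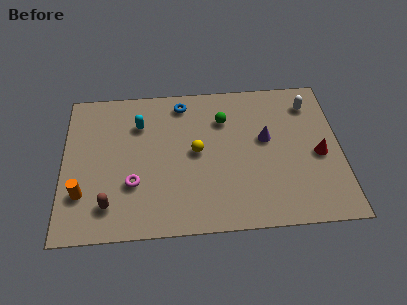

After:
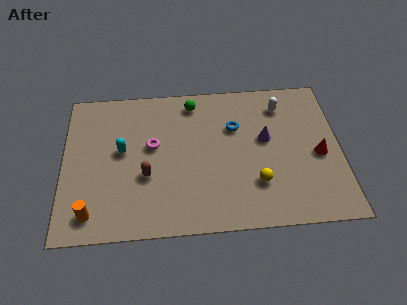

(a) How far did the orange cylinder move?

1.2

The orange cylinder was near (0.9, 2.4) before and (1.3, 1.3) after, so it travelled √(0.4² + 1.1²) ≈ 1.2 units.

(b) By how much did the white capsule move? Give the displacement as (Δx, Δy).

(-1.3, 0.0)

The white capsule was at about (11.4, 6.8) and moved to about (10.1, 6.8).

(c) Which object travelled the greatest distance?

the yellow sphere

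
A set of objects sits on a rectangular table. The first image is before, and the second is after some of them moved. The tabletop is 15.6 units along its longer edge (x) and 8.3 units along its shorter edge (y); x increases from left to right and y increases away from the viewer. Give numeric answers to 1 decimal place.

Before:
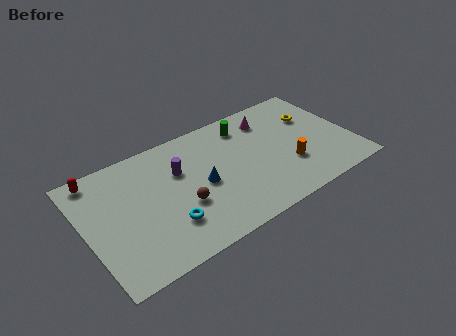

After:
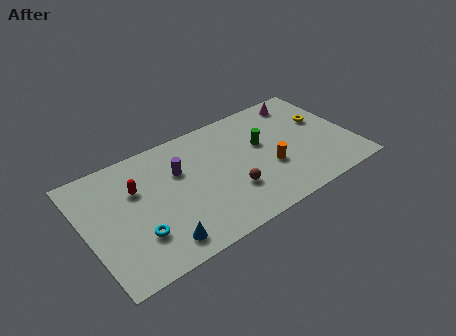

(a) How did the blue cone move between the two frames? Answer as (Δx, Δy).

(-2.9, -2.6)

The blue cone was at about (6.7, 3.9) and moved to about (3.8, 1.3).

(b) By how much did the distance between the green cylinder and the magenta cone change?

+2.1

The distance was about 1.4 in the first image and 3.5 in the second, so they moved 2.1 units further apart.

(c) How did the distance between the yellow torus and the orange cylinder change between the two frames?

+0.6

They were about 3.5 units apart before and 4.1 after — 0.6 units further apart.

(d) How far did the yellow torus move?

0.7

From (13.7, 5.6) to (14.2, 5.1), the yellow torus covered √(0.5² + 0.5²) ≈ 0.7 units.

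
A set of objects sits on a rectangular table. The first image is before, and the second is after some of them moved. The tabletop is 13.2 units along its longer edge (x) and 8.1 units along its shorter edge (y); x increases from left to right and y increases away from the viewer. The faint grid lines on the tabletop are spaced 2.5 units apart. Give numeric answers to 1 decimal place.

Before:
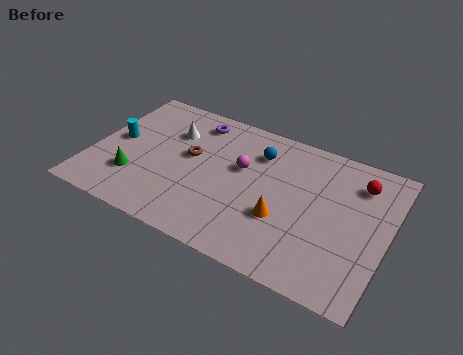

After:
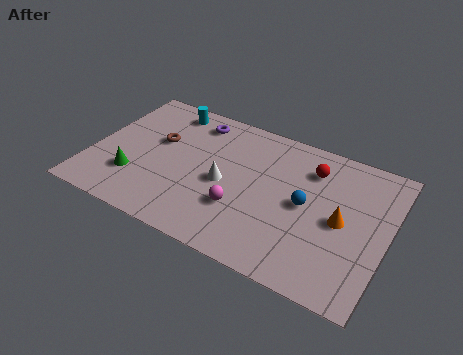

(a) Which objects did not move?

the green cone and the purple torus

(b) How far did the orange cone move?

2.7

The orange cone was near (8.7, 2.9) before and (11.2, 3.9) after, so it travelled √(2.5² + 1.0²) ≈ 2.7 units.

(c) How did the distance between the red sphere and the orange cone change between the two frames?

-1.7

They were about 4.5 units apart before and 2.8 after — 1.7 units closer together.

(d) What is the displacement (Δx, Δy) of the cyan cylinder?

(1.9, 2.8)

The cyan cylinder started near (1.0, 4.2) and ended near (2.9, 7.0).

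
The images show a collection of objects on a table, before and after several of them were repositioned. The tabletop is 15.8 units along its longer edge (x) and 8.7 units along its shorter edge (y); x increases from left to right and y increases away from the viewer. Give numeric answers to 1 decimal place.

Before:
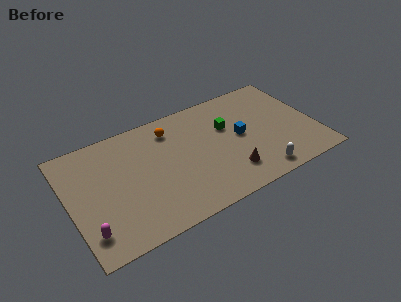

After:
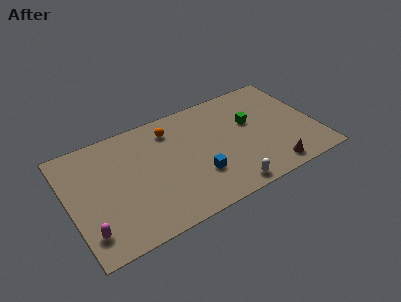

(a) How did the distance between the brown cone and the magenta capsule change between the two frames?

+2.6

Before: roughly 9.0 units apart; after: 11.6. That's 2.6 units further apart.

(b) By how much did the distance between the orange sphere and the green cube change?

+1.5

The distance was about 3.8 in the first image and 5.3 in the second, so they moved 1.5 units further apart.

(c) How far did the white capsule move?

2.1

The white capsule moved from about (11.7, 1.1) to (9.6, 0.9), a distance of √(2.1² + 0.2²) ≈ 2.1.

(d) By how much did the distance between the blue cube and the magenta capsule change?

-3.3

The distance was about 10.5 in the first image and 7.2 in the second, so they moved 3.3 units closer together.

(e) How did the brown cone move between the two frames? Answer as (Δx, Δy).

(2.6, -0.9)

From the two frames, the brown cone sits at roughly (9.9, 2.0) before and (12.5, 1.1) after.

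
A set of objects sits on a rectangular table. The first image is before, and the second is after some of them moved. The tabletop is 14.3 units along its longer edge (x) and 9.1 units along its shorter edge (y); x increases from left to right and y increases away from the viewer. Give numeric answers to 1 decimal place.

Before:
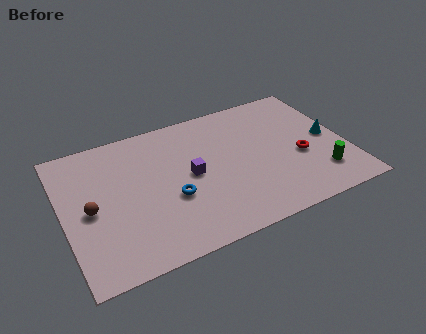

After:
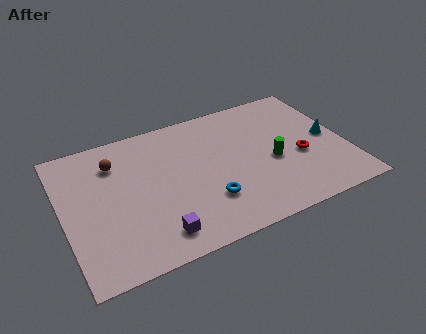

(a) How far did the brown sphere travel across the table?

3.0

The brown sphere was near (1.3, 4.3) before and (2.8, 6.9) after, so it travelled √(1.5² + 2.6²) ≈ 3.0 units.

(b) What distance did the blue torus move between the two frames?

1.9

The blue torus moved from about (5.3, 3.5) to (7.0, 2.6), a distance of √(1.7² + 0.9²) ≈ 1.9.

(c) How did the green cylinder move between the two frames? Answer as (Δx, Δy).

(-2.2, 1.8)

From the two frames, the green cylinder sits at roughly (12.7, 2.1) before and (10.5, 3.9) after.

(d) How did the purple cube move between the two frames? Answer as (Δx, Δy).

(-2.1, -3.1)

From the two frames, the purple cube sits at roughly (6.4, 4.6) before and (4.3, 1.5) after.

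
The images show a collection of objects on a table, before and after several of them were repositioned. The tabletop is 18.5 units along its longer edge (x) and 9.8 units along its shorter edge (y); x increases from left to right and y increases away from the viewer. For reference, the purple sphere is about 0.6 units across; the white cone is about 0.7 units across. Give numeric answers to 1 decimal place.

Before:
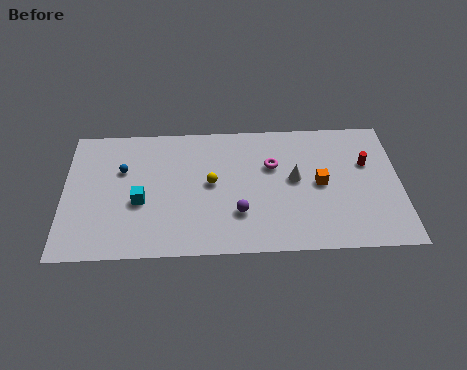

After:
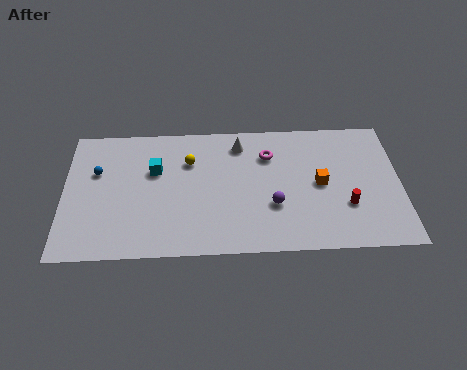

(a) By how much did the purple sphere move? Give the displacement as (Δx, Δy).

(1.9, 0.5)

The purple sphere started near (9.6, 2.9) and ended near (11.5, 3.4).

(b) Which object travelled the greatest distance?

the white cone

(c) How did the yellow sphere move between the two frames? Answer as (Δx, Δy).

(-1.2, 1.7)

From the two frames, the yellow sphere sits at roughly (8.1, 5.2) before and (6.9, 6.9) after.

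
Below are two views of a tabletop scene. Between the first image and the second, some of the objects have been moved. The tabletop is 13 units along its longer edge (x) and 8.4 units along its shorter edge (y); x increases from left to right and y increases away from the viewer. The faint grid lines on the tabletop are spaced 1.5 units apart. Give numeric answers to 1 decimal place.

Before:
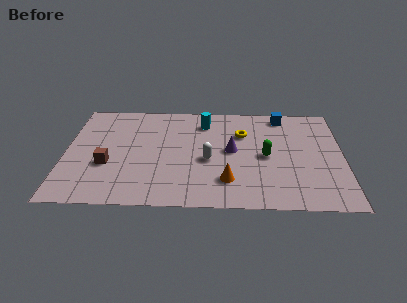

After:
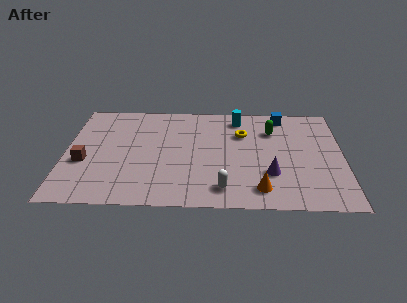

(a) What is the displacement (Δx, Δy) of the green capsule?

(0.3, 2.1)

From the two frames, the green capsule sits at roughly (9.4, 4.0) before and (9.7, 6.1) after.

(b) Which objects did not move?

the yellow torus and the blue cube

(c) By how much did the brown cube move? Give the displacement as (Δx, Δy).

(-1.1, 0.2)

The brown cube started near (2.0, 3.1) and ended near (0.9, 3.3).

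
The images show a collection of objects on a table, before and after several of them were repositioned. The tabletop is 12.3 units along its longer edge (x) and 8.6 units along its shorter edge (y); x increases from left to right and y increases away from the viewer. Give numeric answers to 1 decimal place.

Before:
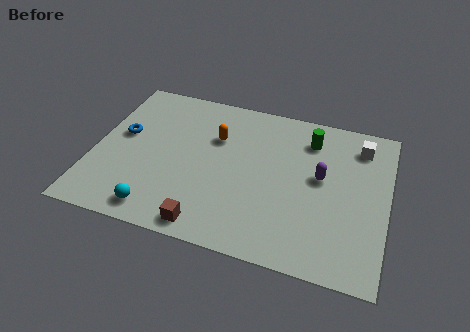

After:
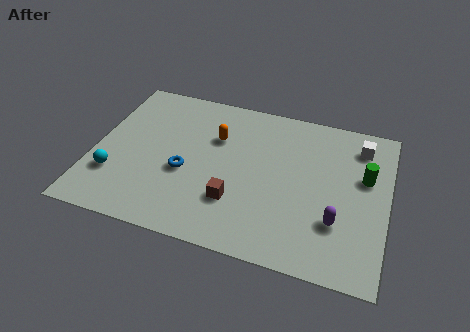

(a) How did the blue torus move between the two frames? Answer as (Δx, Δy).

(2.8, -1.4)

The blue torus started near (1.1, 4.9) and ended near (3.9, 3.5).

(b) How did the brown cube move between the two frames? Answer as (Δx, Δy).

(1.0, 1.6)

The brown cube was at about (5.1, 0.9) and moved to about (6.1, 2.5).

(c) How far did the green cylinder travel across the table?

2.8

From (8.9, 6.8) to (11.3, 5.3), the green cylinder covered √(2.4² + 1.5²) ≈ 2.8 units.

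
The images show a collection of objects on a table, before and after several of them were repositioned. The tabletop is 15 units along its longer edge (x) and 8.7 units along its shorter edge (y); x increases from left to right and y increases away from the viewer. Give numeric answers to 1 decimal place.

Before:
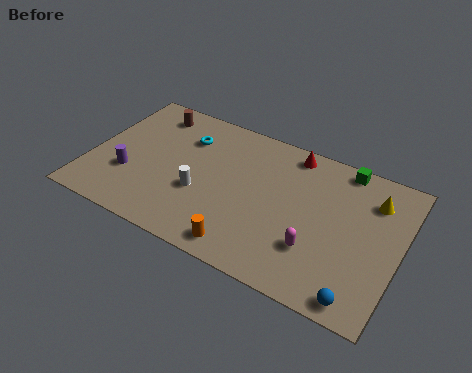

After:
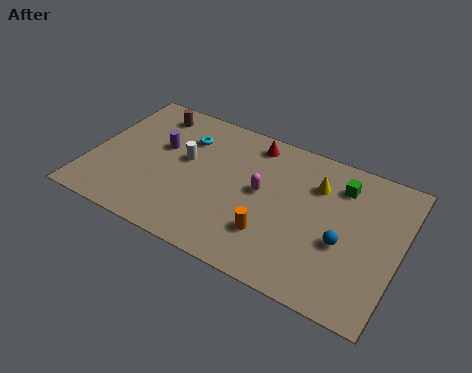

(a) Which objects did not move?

the cyan torus and the brown cylinder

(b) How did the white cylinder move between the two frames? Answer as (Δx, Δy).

(-1.0, 1.7)

The white cylinder started near (5.5, 3.3) and ended near (4.5, 5.0).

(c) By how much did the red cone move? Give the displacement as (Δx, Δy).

(-1.9, -0.2)

From the two frames, the red cone sits at roughly (9.4, 7.7) before and (7.5, 7.5) after.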